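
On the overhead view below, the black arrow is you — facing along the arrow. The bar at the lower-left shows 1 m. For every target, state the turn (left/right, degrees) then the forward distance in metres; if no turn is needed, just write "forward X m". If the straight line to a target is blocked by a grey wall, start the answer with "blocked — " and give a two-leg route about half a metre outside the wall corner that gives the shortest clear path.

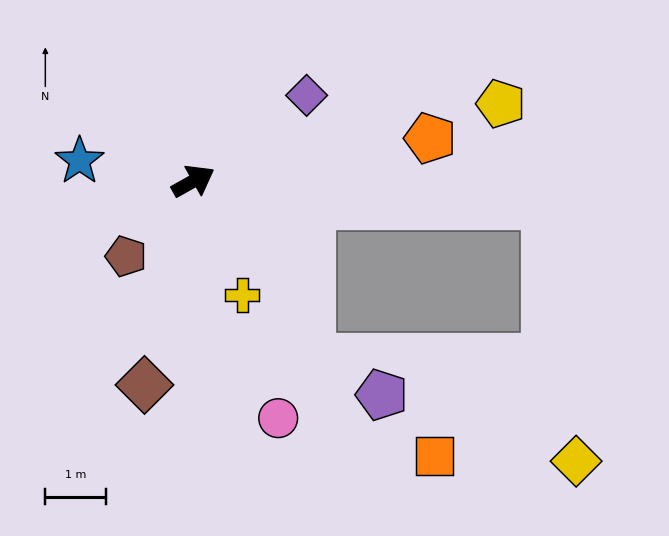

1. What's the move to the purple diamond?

turn left 8°, forward 2.3 m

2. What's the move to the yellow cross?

turn right 96°, forward 2.0 m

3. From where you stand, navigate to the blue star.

turn left 141°, forward 1.9 m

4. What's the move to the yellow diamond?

blocked — turn right 33°, forward 5.8 m, then turn right 80°, forward 4.3 m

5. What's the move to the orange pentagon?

turn right 19°, forward 4.0 m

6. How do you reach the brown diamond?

turn right 133°, forward 3.5 m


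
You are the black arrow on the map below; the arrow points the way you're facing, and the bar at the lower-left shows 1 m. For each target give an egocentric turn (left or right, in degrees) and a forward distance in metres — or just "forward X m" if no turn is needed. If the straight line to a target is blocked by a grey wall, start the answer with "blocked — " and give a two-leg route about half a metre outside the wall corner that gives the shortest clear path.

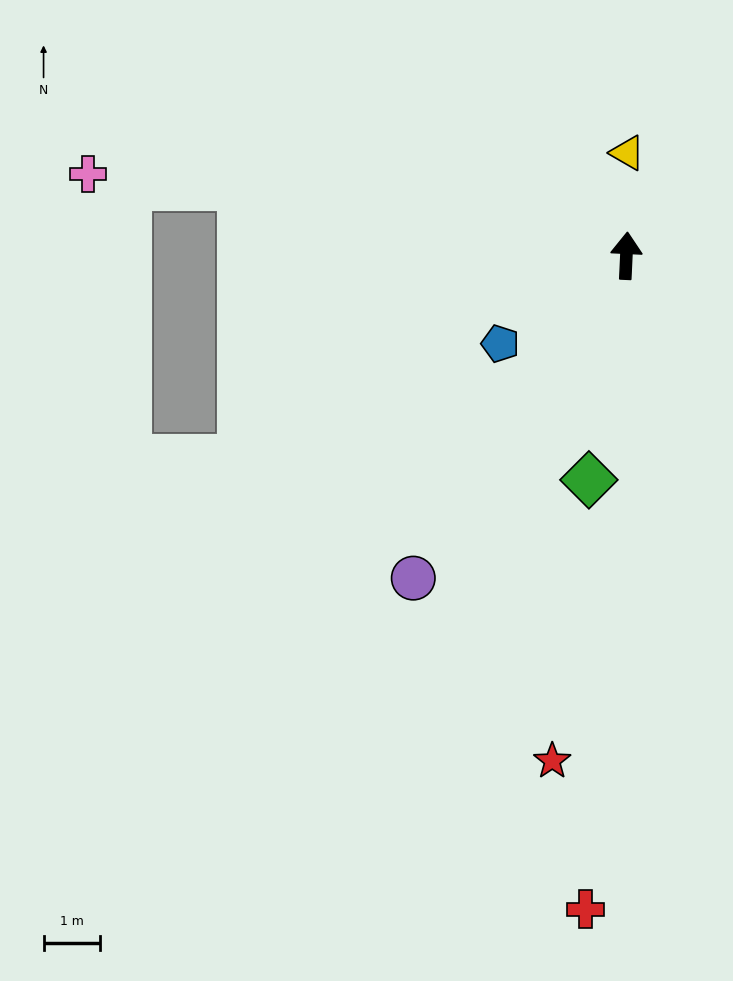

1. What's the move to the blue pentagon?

turn left 128°, forward 2.7 m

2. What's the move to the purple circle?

turn left 149°, forward 6.9 m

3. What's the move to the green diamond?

turn left 173°, forward 4.1 m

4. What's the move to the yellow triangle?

turn left 2°, forward 1.8 m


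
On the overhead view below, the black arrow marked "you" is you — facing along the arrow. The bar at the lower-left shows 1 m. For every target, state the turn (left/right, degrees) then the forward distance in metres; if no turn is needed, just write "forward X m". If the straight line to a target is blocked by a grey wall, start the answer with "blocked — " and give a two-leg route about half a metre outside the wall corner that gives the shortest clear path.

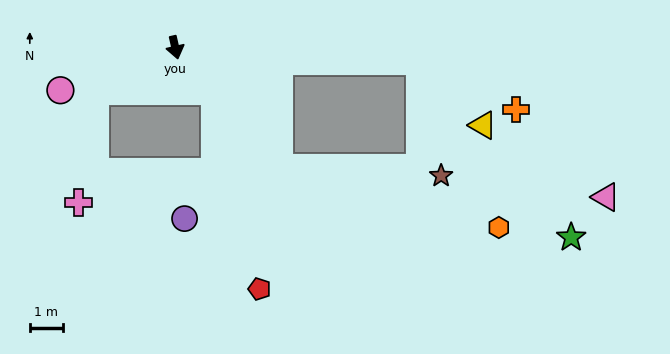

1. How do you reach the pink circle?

turn right 82°, forward 3.7 m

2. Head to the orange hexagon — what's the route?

blocked — turn left 28°, forward 4.8 m, then turn left 34°, forward 6.9 m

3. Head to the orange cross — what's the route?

blocked — turn left 74°, forward 7.4 m, then turn right 23°, forward 3.3 m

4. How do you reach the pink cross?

blocked — turn right 74°, forward 2.7 m, then turn left 53°, forward 3.4 m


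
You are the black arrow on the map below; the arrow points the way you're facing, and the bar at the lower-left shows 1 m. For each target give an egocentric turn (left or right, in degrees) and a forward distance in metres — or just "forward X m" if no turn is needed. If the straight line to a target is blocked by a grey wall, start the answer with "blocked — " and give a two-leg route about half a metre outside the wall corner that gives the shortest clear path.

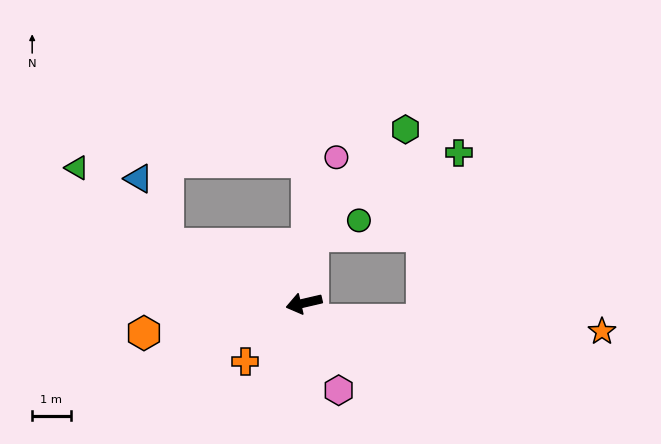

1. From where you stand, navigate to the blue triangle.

blocked — turn right 36°, forward 3.9 m, then turn right 43°, forward 1.9 m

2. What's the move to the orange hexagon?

turn right 2°, forward 4.2 m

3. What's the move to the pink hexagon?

turn left 99°, forward 2.4 m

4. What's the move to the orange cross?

turn left 32°, forward 2.2 m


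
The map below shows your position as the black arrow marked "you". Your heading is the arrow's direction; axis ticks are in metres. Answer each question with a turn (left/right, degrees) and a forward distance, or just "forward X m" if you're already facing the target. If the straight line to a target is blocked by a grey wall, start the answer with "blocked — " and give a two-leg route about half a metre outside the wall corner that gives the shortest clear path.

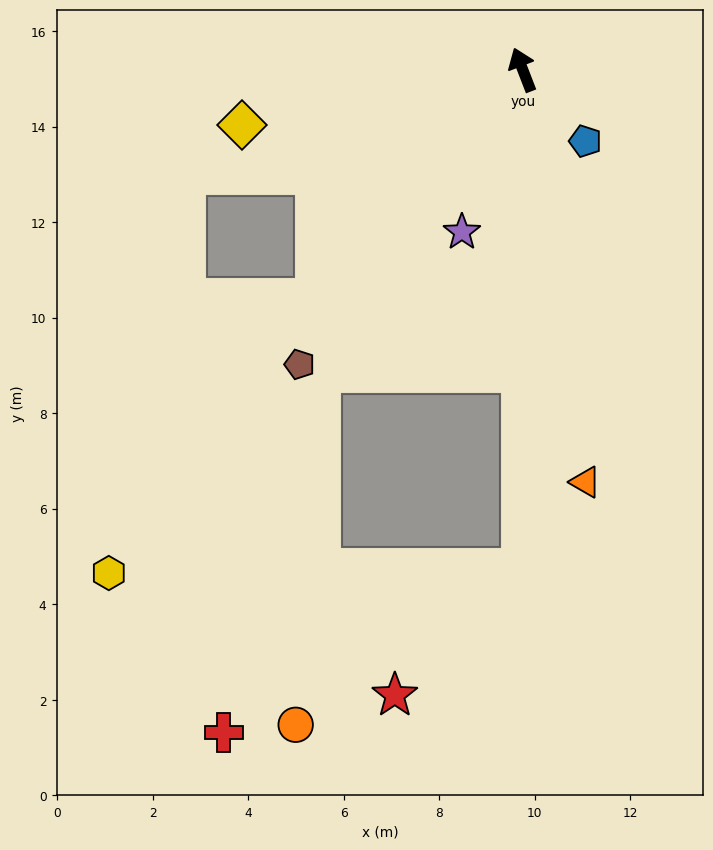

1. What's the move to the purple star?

turn left 138°, forward 3.6 m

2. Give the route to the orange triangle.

turn left 167°, forward 8.7 m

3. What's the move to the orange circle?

blocked — turn left 159°, forward 10.5 m, then turn right 56°, forward 5.7 m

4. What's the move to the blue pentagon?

turn right 160°, forward 2.0 m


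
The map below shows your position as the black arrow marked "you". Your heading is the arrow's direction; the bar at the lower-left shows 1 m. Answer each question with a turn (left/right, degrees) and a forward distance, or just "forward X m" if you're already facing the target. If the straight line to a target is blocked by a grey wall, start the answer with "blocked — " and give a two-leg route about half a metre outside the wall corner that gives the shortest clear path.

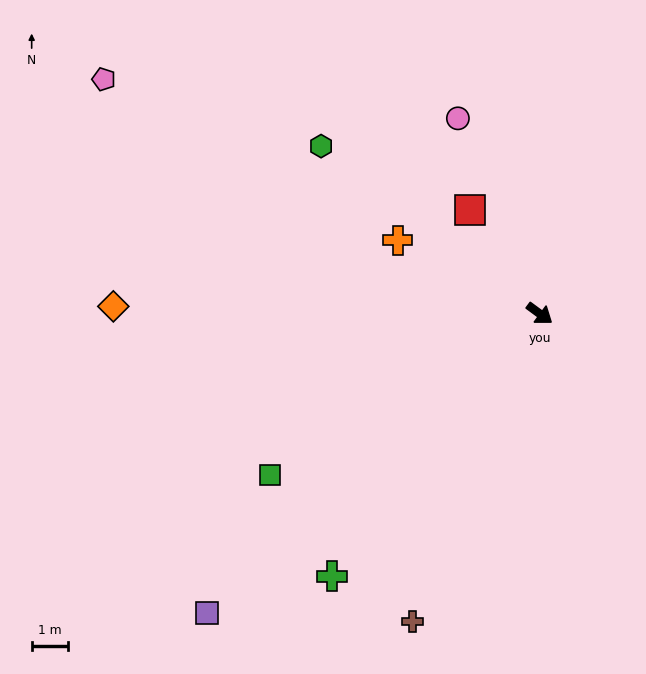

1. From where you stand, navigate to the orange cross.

turn right 171°, forward 4.4 m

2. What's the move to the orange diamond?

turn right 145°, forward 11.7 m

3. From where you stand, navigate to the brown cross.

turn right 76°, forward 9.2 m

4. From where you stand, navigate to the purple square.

turn right 102°, forward 12.3 m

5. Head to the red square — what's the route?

turn left 160°, forward 3.4 m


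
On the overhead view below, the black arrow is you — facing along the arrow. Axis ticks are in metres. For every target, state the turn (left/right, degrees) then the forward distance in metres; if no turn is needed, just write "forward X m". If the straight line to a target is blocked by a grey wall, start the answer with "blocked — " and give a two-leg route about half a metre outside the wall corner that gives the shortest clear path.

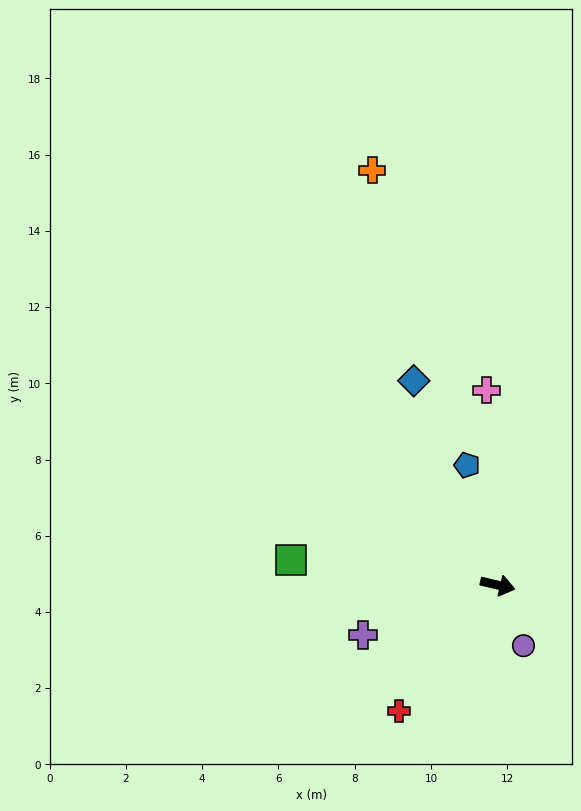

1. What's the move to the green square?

turn right 174°, forward 5.5 m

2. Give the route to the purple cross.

turn right 146°, forward 3.8 m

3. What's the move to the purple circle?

turn right 54°, forward 1.7 m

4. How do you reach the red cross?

turn right 115°, forward 4.2 m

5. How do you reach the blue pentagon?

turn left 118°, forward 3.2 m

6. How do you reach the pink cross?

turn left 107°, forward 5.1 m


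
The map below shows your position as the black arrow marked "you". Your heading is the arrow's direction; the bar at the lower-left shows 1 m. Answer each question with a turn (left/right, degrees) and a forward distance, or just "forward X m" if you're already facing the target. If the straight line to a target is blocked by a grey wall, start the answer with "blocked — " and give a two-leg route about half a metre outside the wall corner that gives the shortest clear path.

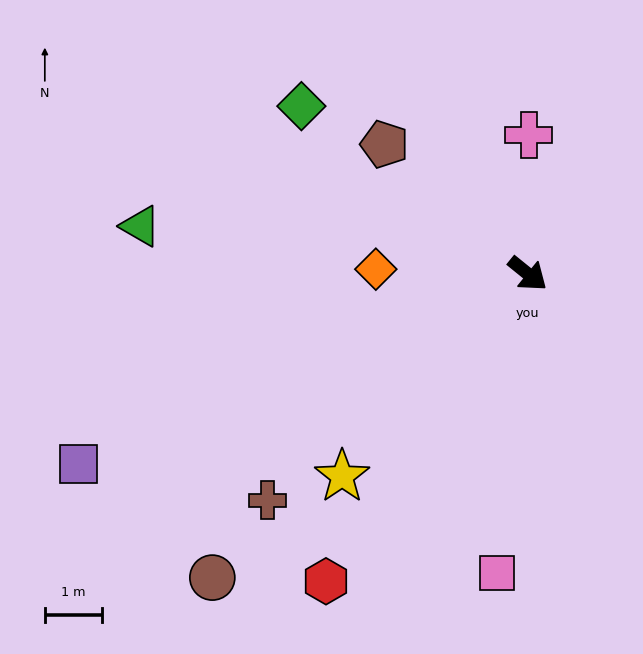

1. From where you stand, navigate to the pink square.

turn right 57°, forward 5.2 m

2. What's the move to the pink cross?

turn left 129°, forward 2.4 m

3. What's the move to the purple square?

turn right 118°, forward 8.5 m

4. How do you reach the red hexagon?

turn right 84°, forward 6.4 m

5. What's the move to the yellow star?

turn right 94°, forward 4.8 m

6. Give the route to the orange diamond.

turn right 143°, forward 2.6 m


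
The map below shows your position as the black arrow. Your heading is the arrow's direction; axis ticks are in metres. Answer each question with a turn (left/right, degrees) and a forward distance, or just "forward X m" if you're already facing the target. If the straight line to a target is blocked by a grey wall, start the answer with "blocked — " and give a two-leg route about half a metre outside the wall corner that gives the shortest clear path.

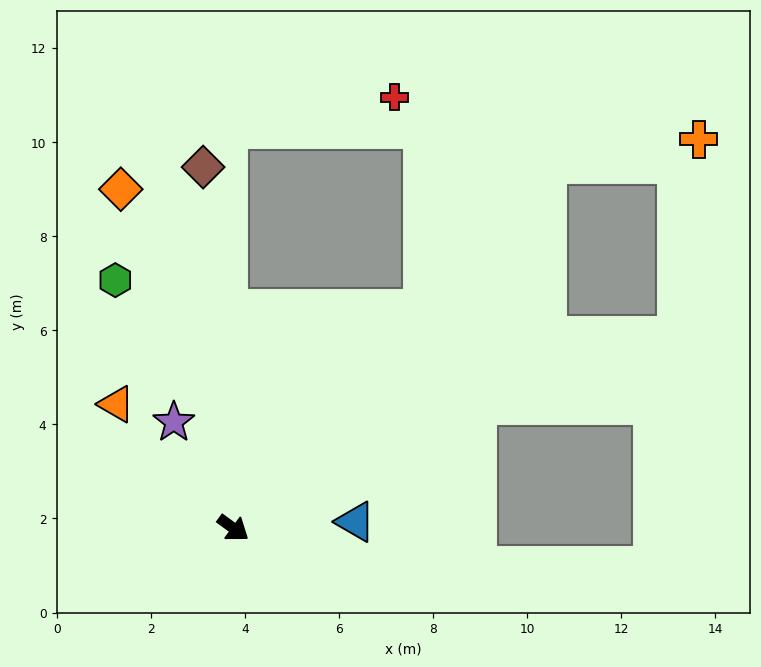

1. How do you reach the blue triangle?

turn left 39°, forward 2.6 m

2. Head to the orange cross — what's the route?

blocked — turn left 85°, forward 10.2 m, then turn right 40°, forward 3.3 m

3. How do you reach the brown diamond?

turn left 131°, forward 7.7 m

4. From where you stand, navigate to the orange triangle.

turn left 169°, forward 3.6 m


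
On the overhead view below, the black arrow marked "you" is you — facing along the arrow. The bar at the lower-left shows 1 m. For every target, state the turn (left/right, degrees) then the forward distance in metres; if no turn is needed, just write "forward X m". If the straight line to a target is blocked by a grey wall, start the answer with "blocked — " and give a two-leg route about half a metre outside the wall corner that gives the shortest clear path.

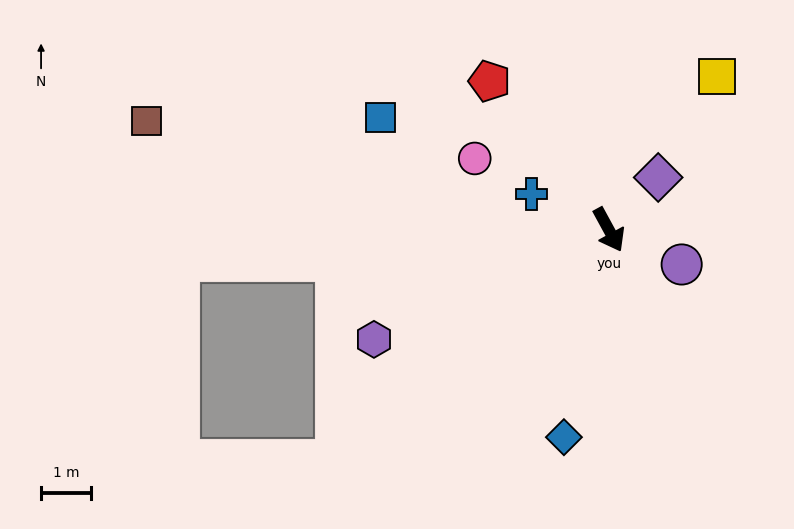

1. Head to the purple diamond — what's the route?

turn left 108°, forward 1.4 m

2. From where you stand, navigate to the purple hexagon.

turn right 94°, forward 5.2 m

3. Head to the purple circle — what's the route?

turn left 36°, forward 1.6 m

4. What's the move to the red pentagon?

turn right 170°, forward 3.8 m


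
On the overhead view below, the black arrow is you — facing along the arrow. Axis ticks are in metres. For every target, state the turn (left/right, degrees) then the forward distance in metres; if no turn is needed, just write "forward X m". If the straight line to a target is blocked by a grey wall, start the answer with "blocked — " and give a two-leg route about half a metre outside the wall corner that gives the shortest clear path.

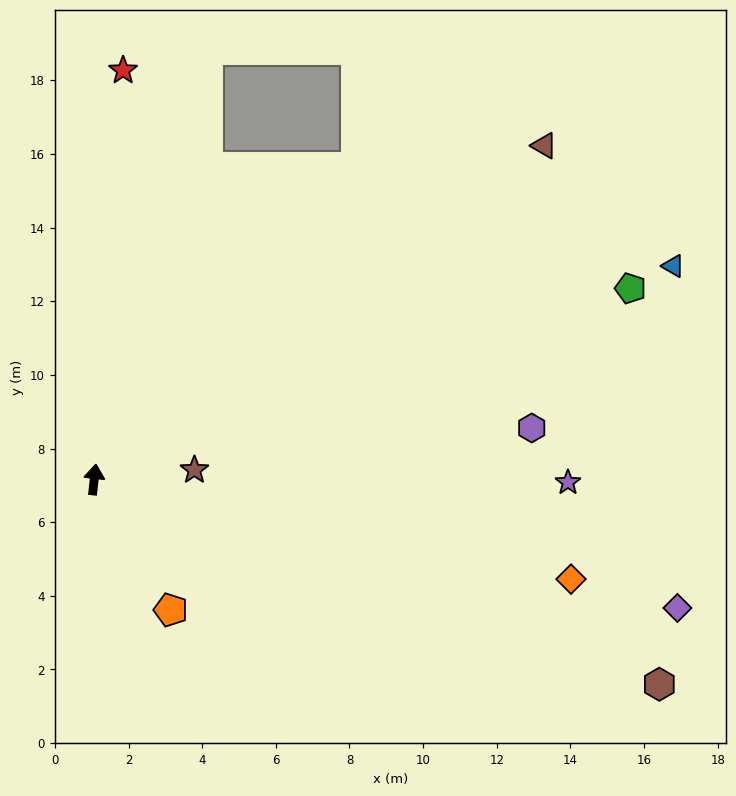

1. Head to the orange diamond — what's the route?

turn right 95°, forward 13.2 m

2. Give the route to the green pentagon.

turn right 64°, forward 15.5 m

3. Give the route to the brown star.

turn right 78°, forward 2.7 m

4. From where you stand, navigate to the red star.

turn left 2°, forward 11.1 m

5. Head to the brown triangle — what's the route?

turn right 47°, forward 15.2 m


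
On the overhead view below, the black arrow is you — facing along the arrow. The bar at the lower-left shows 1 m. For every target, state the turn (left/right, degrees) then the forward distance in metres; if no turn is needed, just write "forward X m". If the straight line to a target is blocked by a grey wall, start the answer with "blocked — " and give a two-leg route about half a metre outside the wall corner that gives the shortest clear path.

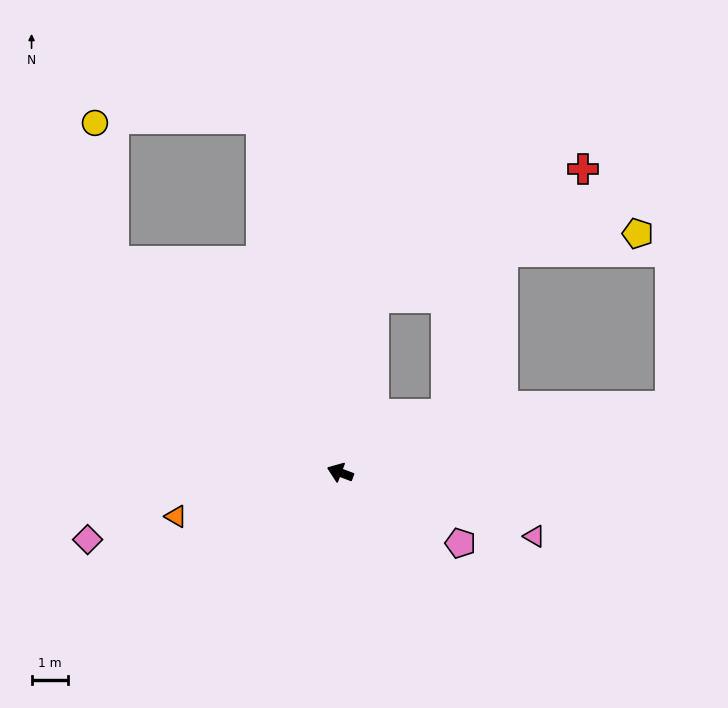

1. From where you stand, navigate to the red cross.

blocked — turn right 80°, forward 4.9 m, then turn right 48°, forward 6.8 m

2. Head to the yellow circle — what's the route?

blocked — turn right 22°, forward 8.5 m, then turn right 40°, forward 3.9 m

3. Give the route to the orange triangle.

turn left 36°, forward 4.7 m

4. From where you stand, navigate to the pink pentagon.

turn left 170°, forward 3.8 m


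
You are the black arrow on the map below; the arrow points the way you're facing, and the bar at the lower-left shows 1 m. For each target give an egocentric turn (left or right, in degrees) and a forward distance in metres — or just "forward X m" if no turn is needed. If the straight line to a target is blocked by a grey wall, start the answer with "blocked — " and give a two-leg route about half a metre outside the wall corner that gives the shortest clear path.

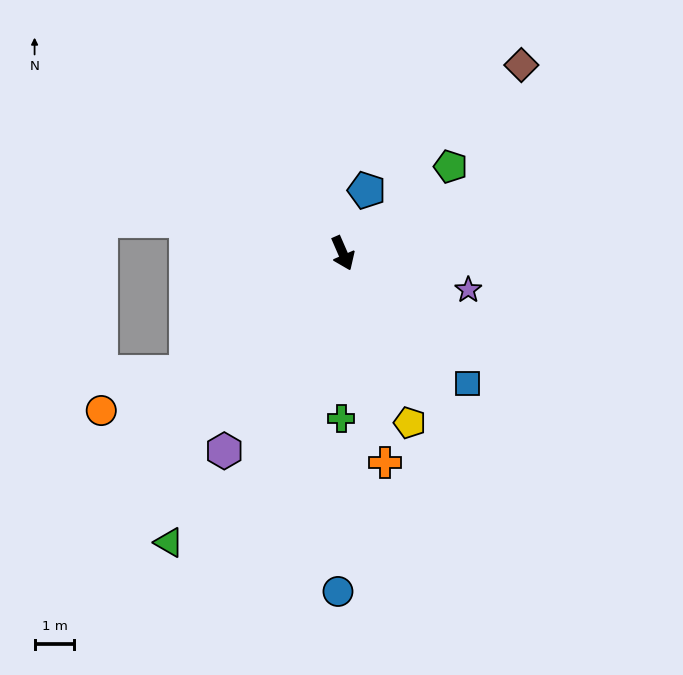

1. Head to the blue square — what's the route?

turn left 20°, forward 4.5 m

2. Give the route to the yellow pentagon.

forward 4.6 m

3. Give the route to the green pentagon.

turn left 105°, forward 3.5 m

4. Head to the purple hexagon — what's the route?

turn right 54°, forward 5.8 m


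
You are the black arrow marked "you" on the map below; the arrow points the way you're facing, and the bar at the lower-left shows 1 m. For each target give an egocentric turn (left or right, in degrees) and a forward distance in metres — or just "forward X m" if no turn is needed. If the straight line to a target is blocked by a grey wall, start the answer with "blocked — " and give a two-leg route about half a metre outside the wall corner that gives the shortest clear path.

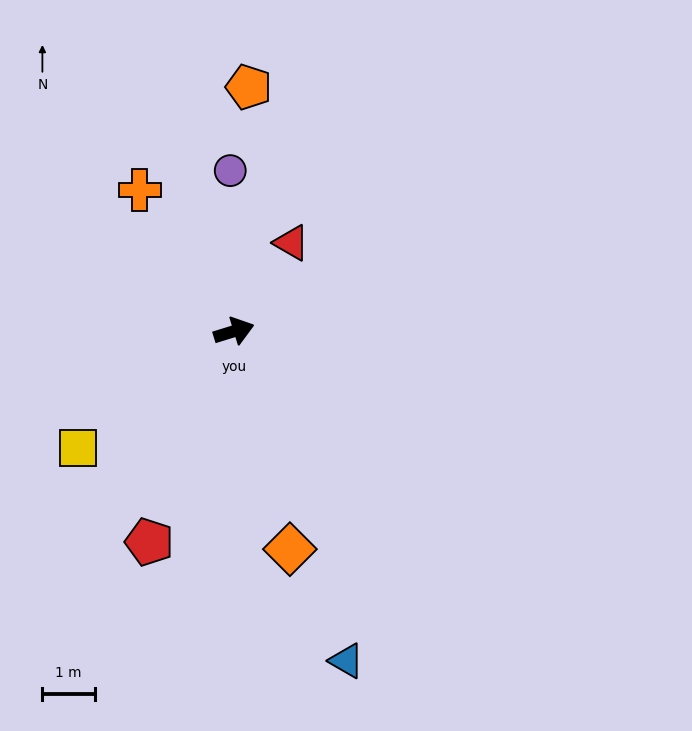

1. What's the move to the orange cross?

turn left 107°, forward 3.2 m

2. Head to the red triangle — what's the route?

turn left 40°, forward 2.0 m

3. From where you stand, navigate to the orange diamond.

turn right 93°, forward 4.3 m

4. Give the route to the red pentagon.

turn right 129°, forward 4.3 m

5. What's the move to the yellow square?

turn right 160°, forward 3.7 m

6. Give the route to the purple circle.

turn left 74°, forward 3.1 m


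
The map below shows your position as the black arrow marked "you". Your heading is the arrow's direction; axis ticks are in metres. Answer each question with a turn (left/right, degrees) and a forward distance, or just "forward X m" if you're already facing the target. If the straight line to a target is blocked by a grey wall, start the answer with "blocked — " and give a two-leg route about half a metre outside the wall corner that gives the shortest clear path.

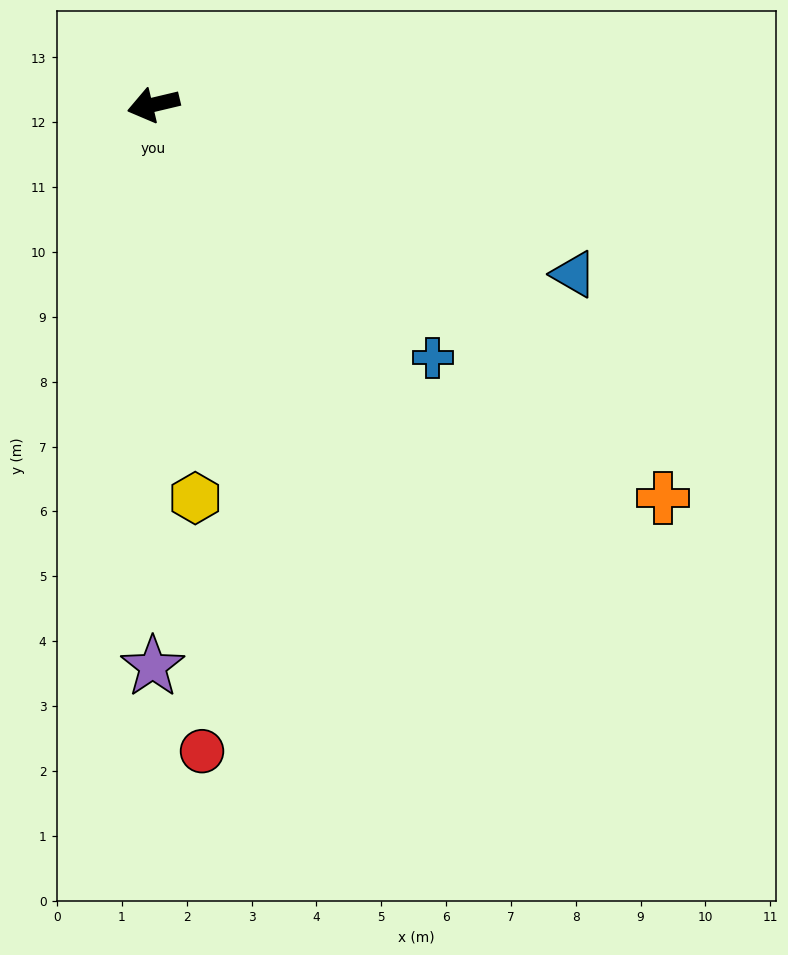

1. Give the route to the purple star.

turn left 77°, forward 8.7 m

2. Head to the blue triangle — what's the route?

turn left 145°, forward 7.0 m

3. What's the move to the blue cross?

turn left 124°, forward 5.8 m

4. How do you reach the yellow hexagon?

turn left 83°, forward 6.1 m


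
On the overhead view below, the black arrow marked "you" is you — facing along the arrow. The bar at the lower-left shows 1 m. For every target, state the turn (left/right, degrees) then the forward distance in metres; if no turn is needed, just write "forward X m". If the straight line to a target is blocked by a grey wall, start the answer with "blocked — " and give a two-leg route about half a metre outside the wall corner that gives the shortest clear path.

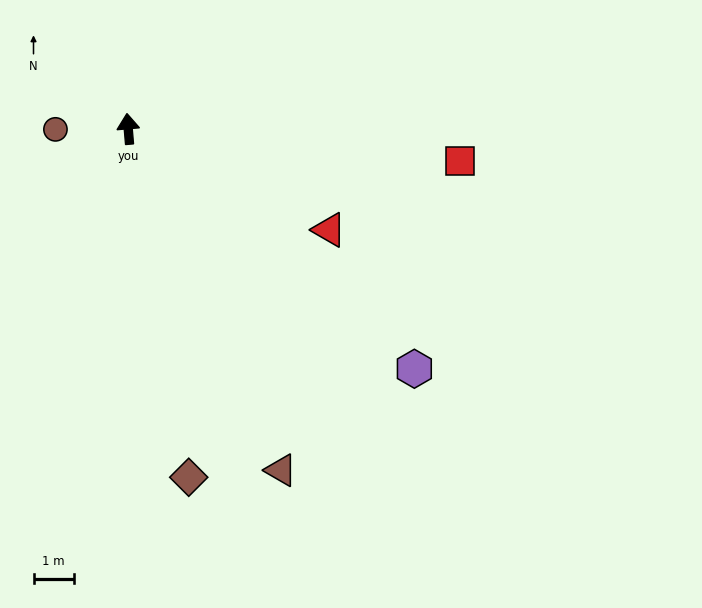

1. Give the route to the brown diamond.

turn right 175°, forward 8.8 m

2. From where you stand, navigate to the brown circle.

turn left 86°, forward 1.8 m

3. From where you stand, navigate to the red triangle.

turn right 122°, forward 5.6 m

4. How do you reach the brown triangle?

turn right 161°, forward 9.3 m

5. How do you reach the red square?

turn right 100°, forward 8.3 m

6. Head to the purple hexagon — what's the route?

turn right 135°, forward 9.3 m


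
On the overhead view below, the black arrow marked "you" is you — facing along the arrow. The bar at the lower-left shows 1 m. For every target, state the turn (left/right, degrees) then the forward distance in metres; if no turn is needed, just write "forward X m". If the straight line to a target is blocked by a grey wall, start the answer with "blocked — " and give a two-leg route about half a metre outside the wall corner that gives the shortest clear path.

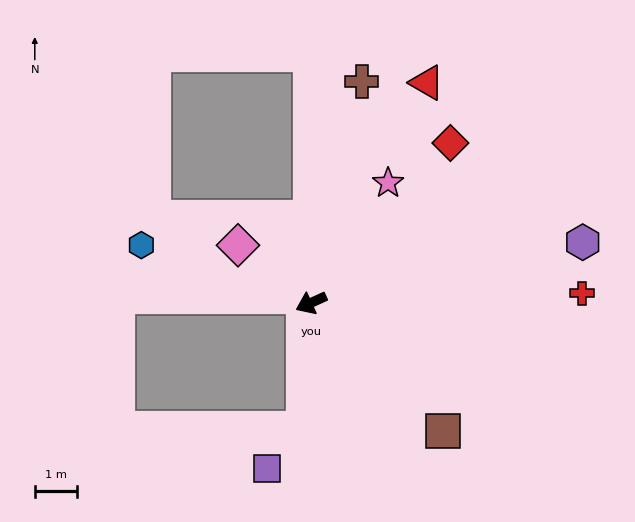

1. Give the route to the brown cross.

turn right 127°, forward 5.3 m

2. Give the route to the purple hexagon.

turn left 168°, forward 6.5 m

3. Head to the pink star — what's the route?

turn right 147°, forward 3.3 m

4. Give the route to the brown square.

turn left 111°, forward 4.3 m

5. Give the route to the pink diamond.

turn right 63°, forward 2.2 m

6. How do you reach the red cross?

turn left 158°, forward 6.4 m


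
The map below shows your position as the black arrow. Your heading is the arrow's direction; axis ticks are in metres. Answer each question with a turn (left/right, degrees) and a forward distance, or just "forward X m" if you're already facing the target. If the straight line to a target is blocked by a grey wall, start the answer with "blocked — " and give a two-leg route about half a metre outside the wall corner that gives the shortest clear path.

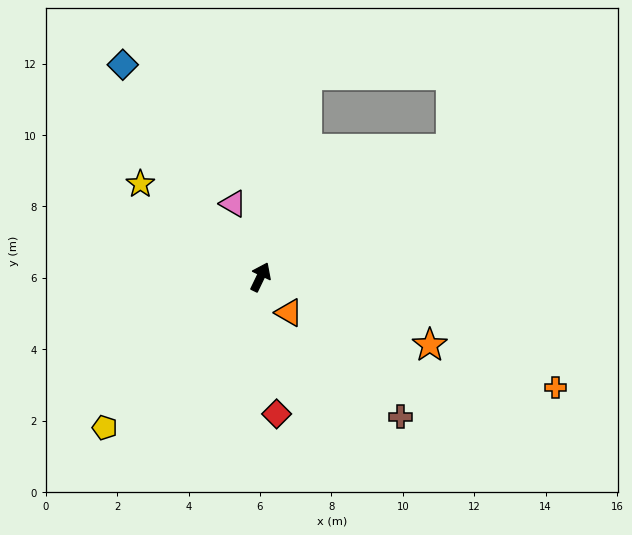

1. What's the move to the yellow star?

turn left 78°, forward 4.3 m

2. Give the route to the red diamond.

turn right 148°, forward 3.9 m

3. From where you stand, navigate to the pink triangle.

turn left 46°, forward 2.2 m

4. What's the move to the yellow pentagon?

turn left 160°, forward 6.1 m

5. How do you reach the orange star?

turn right 86°, forward 5.1 m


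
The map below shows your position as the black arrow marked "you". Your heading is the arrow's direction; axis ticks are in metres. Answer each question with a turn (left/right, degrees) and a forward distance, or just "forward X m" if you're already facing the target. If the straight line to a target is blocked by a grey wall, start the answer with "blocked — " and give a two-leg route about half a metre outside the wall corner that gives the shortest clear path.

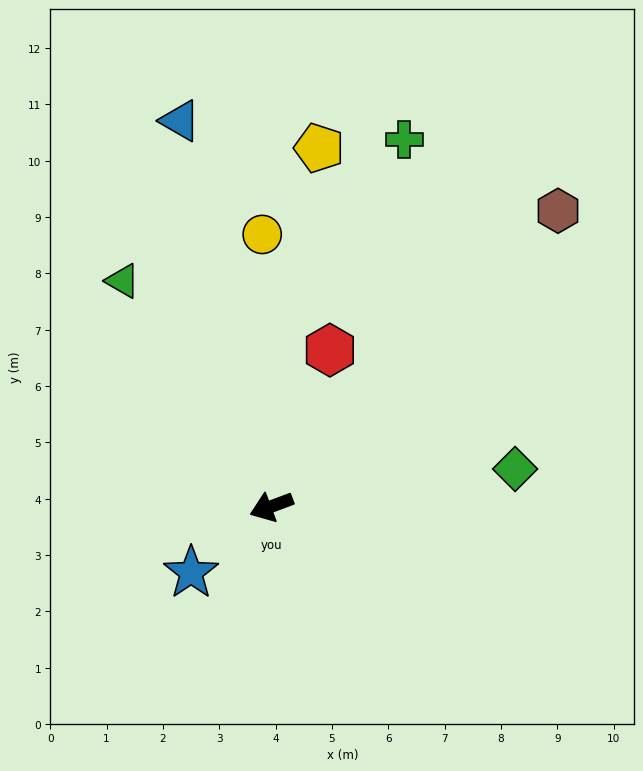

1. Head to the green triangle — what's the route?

turn right 77°, forward 4.8 m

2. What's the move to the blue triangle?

turn right 97°, forward 7.0 m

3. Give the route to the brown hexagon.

turn right 155°, forward 7.3 m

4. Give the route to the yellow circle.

turn right 109°, forward 4.8 m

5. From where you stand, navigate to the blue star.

turn left 19°, forward 1.8 m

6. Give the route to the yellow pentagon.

turn right 118°, forward 6.4 m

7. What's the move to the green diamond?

turn left 168°, forward 4.4 m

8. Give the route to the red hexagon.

turn right 131°, forward 3.0 m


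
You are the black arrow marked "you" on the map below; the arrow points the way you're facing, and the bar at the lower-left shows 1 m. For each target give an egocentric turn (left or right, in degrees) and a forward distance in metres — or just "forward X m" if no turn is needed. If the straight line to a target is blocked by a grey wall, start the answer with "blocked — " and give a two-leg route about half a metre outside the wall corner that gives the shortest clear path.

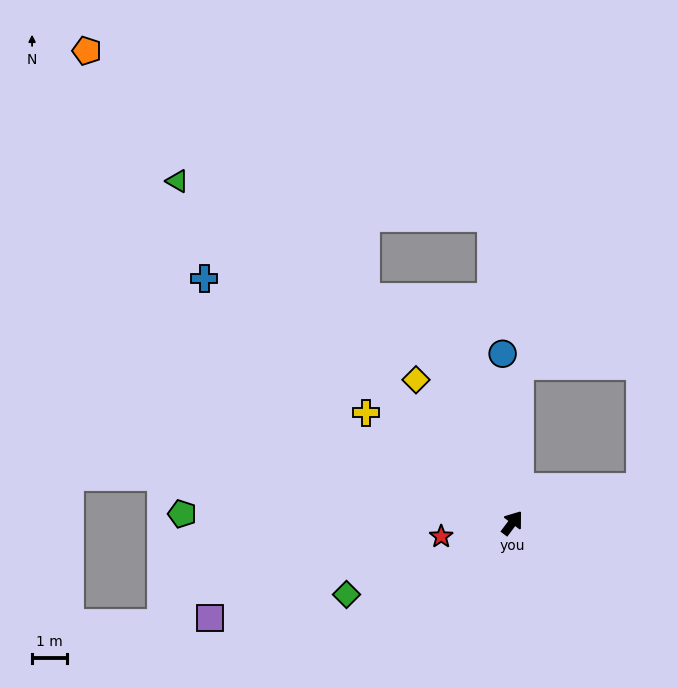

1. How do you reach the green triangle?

turn left 81°, forward 13.7 m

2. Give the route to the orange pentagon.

turn left 79°, forward 18.1 m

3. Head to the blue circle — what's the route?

turn left 40°, forward 4.8 m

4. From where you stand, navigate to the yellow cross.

turn left 90°, forward 5.2 m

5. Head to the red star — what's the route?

turn left 138°, forward 2.1 m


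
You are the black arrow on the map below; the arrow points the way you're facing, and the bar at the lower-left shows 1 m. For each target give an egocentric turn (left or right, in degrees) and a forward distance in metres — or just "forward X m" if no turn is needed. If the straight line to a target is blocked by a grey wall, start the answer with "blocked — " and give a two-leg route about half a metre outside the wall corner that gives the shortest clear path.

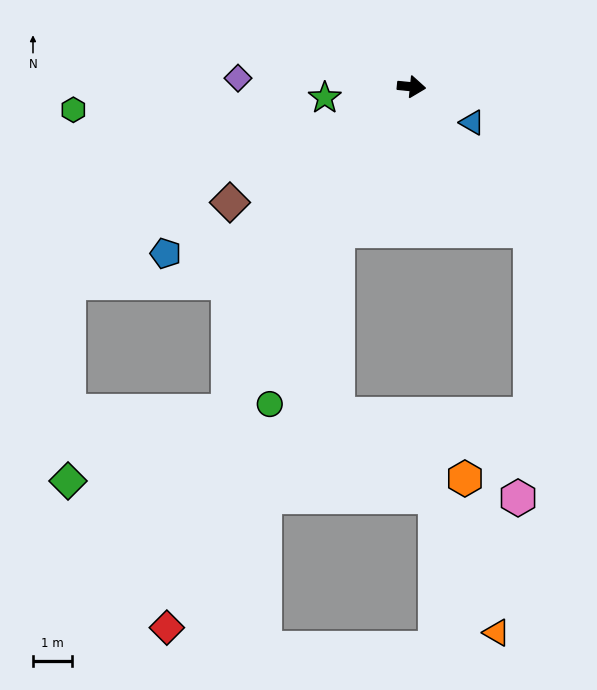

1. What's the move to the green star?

turn right 167°, forward 2.2 m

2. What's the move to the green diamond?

blocked — turn right 114°, forward 9.5 m, then turn right 37°, forward 4.4 m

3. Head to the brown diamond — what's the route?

turn right 142°, forward 5.5 m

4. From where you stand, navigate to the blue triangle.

turn right 25°, forward 1.8 m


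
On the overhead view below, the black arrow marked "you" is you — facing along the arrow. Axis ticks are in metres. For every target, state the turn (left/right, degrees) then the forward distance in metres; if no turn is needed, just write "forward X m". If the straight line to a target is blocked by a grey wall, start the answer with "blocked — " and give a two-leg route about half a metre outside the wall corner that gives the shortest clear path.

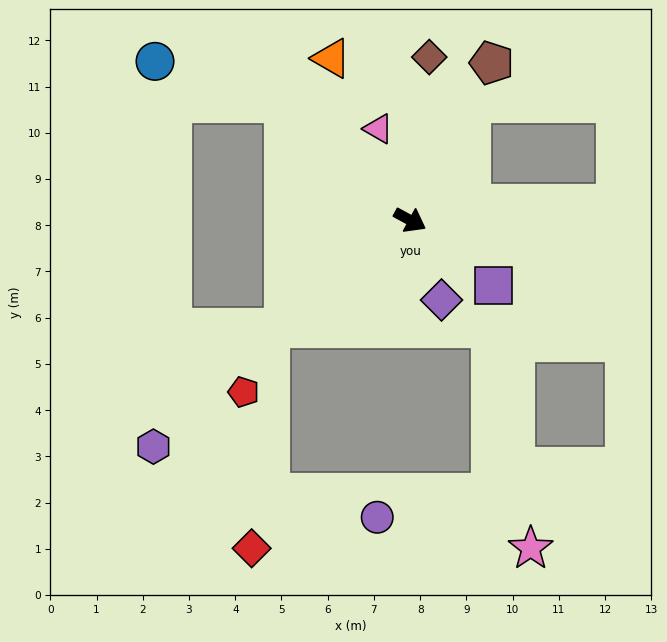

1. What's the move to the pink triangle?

turn left 138°, forward 2.1 m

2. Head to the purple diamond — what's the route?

turn right 40°, forward 1.9 m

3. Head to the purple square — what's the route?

turn right 10°, forward 2.3 m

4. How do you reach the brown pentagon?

turn left 91°, forward 3.8 m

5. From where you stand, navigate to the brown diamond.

turn left 112°, forward 3.6 m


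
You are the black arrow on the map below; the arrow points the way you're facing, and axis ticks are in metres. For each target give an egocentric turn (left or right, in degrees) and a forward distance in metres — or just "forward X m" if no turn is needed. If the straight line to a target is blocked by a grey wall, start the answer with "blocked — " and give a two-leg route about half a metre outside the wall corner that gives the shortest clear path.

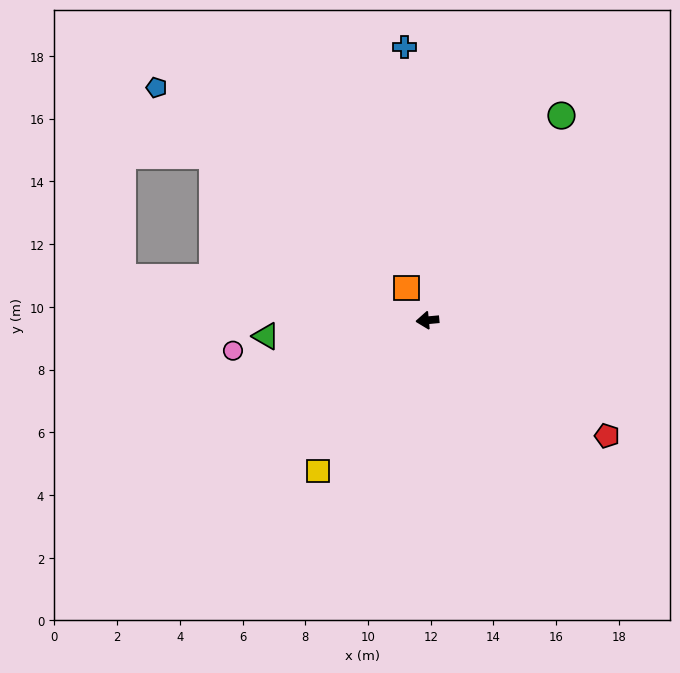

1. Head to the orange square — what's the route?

turn right 62°, forward 1.2 m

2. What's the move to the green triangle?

forward 5.2 m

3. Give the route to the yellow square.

turn left 49°, forward 6.0 m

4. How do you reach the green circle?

turn right 129°, forward 7.8 m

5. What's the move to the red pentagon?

turn left 142°, forward 6.8 m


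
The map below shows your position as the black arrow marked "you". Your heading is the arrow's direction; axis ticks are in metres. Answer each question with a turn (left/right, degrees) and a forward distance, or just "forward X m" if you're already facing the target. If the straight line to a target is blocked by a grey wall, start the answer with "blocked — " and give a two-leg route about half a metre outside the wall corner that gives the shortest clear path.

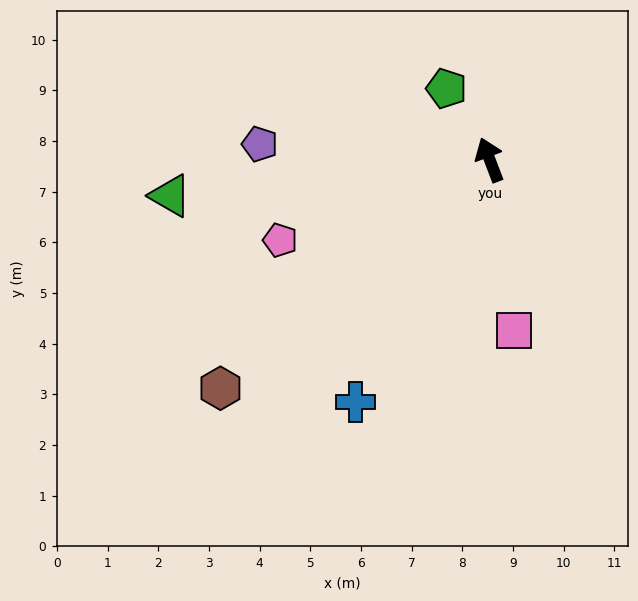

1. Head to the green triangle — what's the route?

turn left 76°, forward 6.3 m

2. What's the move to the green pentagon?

turn left 10°, forward 1.6 m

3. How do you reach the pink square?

turn left 167°, forward 3.4 m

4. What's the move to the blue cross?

turn left 130°, forward 5.5 m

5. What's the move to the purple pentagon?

turn left 65°, forward 4.5 m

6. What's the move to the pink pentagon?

turn left 90°, forward 4.4 m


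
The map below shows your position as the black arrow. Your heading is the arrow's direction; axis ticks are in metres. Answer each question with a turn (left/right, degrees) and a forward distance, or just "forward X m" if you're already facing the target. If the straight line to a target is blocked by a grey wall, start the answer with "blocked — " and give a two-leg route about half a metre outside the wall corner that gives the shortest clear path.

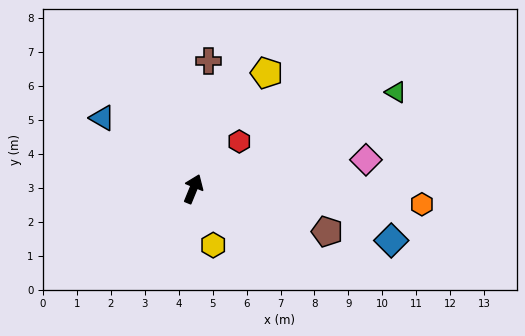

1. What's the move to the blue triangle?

turn left 74°, forward 3.4 m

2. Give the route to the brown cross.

turn left 15°, forward 3.8 m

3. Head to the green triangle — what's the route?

turn right 42°, forward 6.6 m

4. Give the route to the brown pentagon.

turn right 85°, forward 4.1 m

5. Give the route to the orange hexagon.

turn right 72°, forward 6.8 m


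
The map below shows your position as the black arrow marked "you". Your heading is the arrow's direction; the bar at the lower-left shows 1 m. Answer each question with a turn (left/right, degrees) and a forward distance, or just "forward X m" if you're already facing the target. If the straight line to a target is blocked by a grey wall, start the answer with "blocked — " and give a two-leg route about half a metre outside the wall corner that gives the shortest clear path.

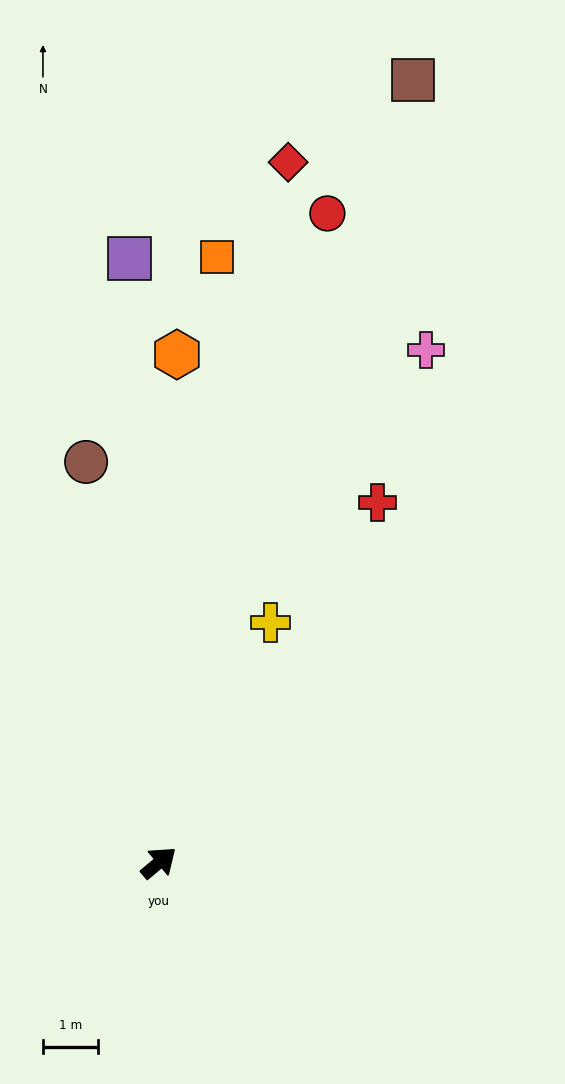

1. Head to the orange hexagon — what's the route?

turn left 48°, forward 9.2 m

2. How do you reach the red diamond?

turn left 39°, forward 12.8 m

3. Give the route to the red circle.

turn left 35°, forward 12.1 m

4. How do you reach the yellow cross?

turn left 25°, forward 4.8 m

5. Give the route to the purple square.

turn left 53°, forward 10.9 m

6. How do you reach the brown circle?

turn left 60°, forward 7.3 m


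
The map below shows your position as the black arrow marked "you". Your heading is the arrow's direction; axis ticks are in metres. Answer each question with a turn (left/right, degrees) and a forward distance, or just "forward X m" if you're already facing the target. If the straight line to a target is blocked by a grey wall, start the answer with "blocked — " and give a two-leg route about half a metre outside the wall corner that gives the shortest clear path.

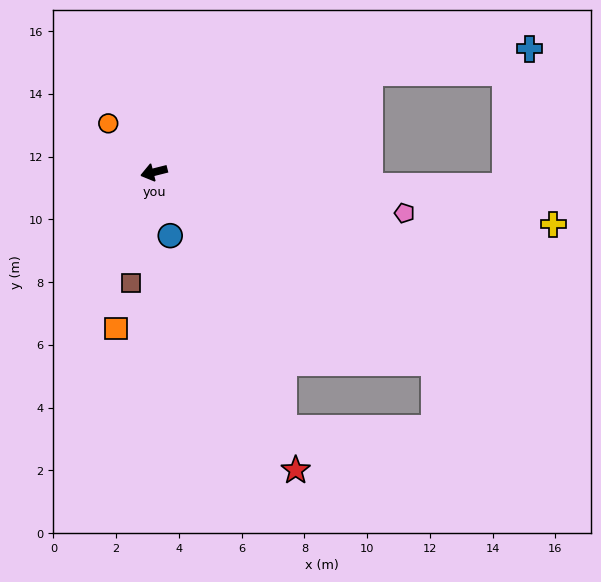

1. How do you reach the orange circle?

turn right 61°, forward 2.1 m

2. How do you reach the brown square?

turn left 64°, forward 3.6 m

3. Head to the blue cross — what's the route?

blocked — turn right 169°, forward 7.6 m, then turn right 17°, forward 5.2 m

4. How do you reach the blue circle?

turn left 90°, forward 2.1 m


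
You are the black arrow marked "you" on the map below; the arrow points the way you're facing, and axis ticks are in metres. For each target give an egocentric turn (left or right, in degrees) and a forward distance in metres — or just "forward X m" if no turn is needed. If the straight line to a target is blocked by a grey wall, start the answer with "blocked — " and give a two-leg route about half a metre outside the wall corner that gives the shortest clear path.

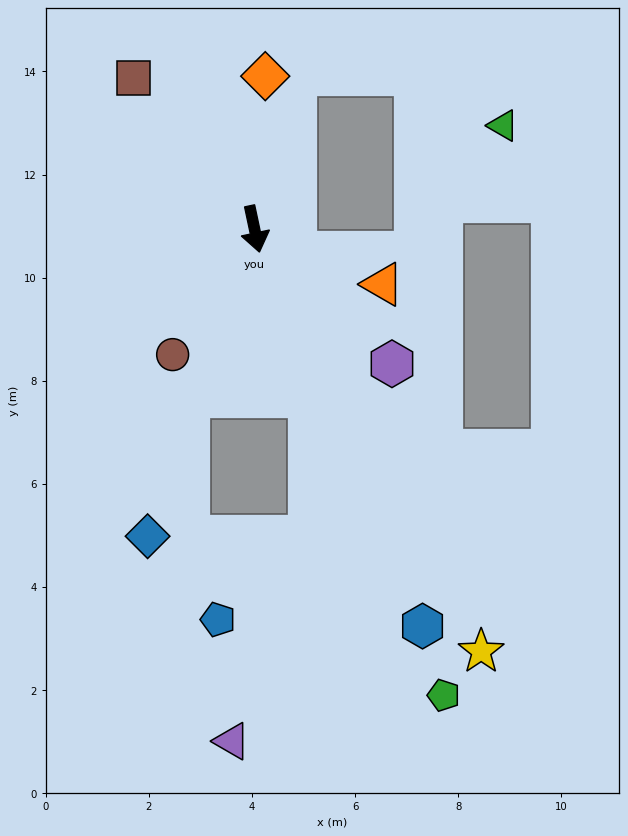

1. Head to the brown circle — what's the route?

turn right 45°, forward 2.9 m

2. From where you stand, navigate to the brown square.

turn right 153°, forward 3.8 m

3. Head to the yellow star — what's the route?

turn left 16°, forward 9.3 m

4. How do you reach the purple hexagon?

turn left 34°, forward 3.7 m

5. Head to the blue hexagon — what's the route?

turn left 11°, forward 8.4 m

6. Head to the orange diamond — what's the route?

turn left 164°, forward 3.0 m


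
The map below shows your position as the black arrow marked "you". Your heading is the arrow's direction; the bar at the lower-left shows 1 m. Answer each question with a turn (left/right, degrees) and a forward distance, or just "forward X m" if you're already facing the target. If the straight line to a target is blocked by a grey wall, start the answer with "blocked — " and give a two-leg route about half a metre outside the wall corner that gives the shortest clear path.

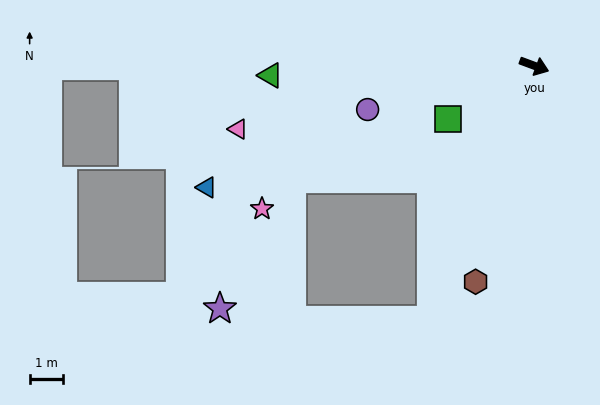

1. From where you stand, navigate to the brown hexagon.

turn right 85°, forward 6.7 m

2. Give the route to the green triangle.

turn right 158°, forward 7.9 m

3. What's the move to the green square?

turn right 128°, forward 3.0 m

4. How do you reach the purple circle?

turn right 145°, forward 5.1 m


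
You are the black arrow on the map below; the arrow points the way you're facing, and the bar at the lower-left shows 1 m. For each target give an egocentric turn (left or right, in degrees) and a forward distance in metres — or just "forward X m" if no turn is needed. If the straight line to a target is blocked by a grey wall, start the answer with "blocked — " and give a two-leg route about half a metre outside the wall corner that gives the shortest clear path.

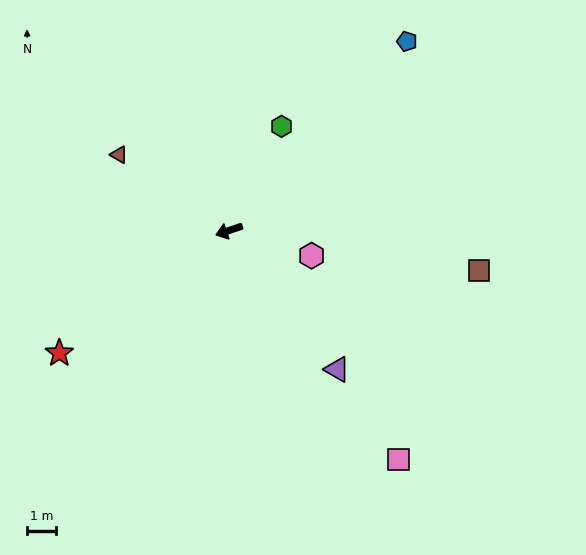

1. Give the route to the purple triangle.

turn left 109°, forward 6.1 m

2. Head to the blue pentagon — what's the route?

turn right 152°, forward 9.0 m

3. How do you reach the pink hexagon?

turn left 144°, forward 3.0 m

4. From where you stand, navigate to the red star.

turn left 17°, forward 7.2 m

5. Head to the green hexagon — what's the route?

turn right 135°, forward 4.0 m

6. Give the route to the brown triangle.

turn right 53°, forward 4.6 m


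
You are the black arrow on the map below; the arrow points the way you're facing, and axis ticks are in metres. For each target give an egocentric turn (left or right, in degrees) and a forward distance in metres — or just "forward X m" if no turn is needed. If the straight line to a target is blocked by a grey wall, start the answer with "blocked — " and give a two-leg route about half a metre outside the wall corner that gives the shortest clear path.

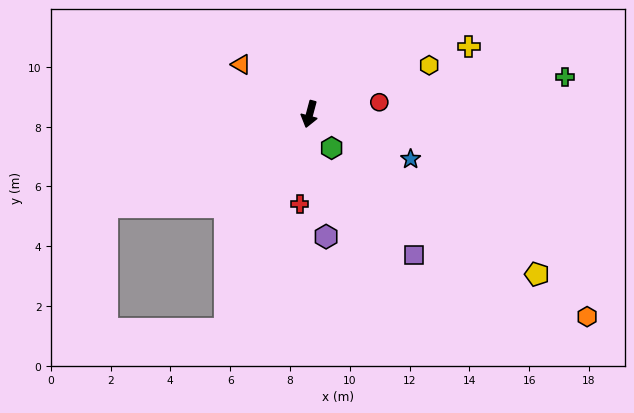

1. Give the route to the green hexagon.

turn left 48°, forward 1.4 m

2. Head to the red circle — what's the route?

turn left 115°, forward 2.4 m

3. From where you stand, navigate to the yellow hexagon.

turn left 127°, forward 4.3 m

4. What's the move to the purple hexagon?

turn left 23°, forward 4.1 m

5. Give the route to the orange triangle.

turn right 111°, forward 2.8 m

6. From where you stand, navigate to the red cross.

turn left 9°, forward 3.0 m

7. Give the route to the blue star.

turn left 81°, forward 3.7 m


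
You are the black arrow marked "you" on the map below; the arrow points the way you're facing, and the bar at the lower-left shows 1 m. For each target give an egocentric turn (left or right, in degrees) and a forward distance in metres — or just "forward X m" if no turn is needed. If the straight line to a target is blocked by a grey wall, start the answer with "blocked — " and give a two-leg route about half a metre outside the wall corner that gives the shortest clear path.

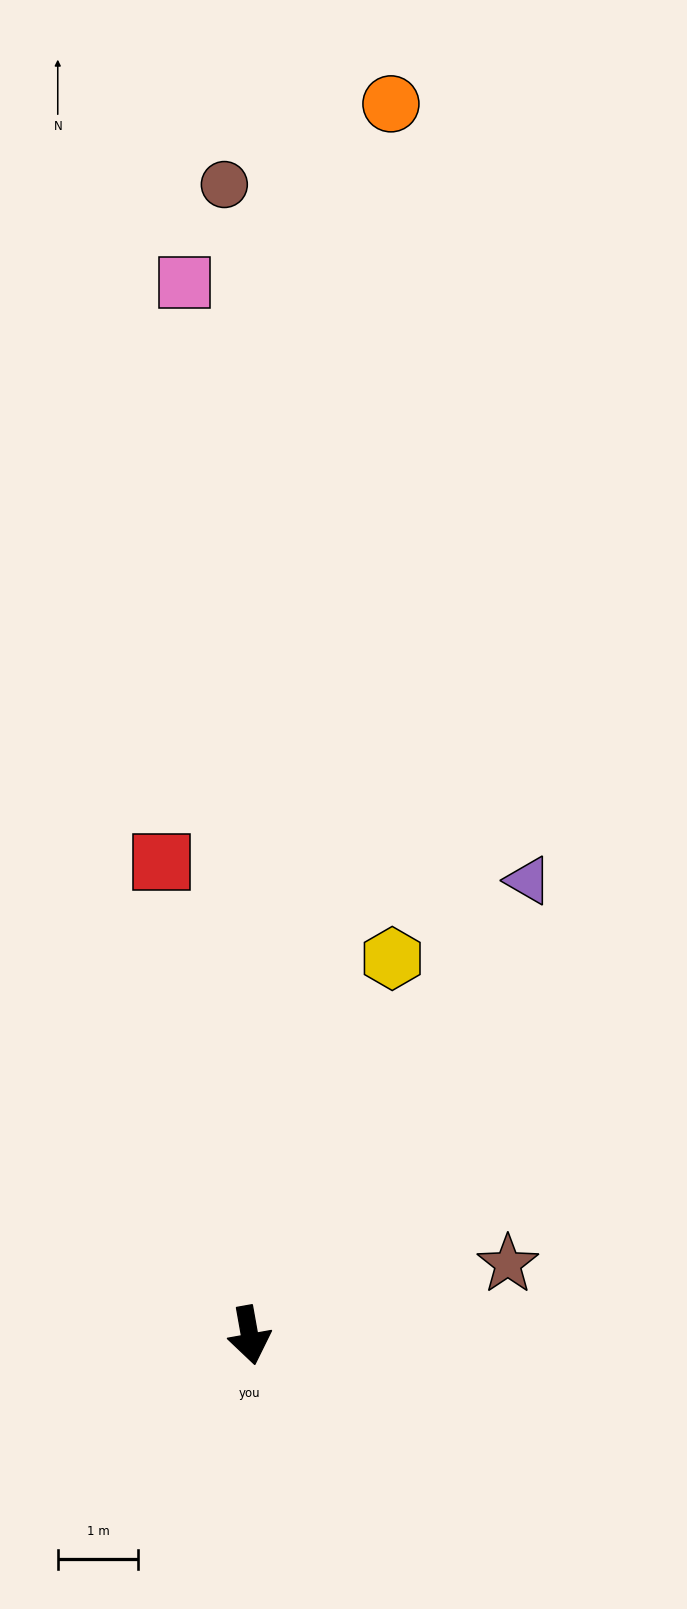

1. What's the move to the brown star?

turn left 95°, forward 3.3 m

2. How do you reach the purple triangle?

turn left 138°, forward 6.6 m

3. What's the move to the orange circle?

turn left 163°, forward 15.4 m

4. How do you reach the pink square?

turn left 173°, forward 13.1 m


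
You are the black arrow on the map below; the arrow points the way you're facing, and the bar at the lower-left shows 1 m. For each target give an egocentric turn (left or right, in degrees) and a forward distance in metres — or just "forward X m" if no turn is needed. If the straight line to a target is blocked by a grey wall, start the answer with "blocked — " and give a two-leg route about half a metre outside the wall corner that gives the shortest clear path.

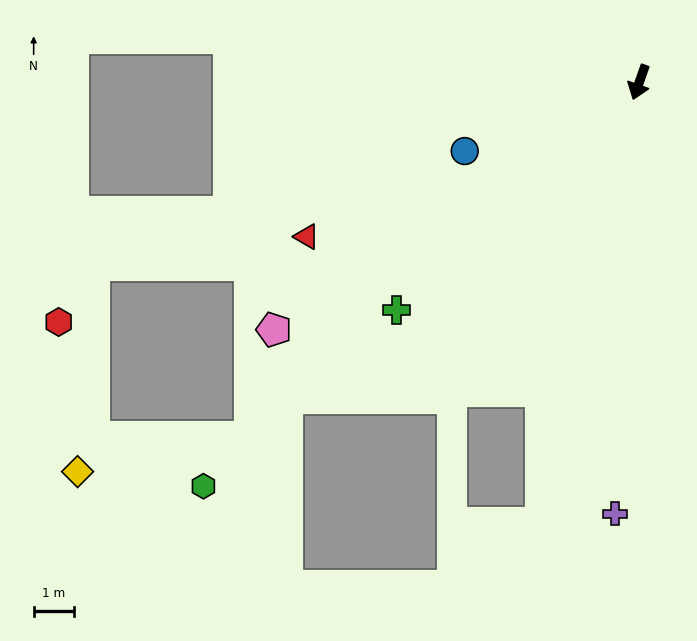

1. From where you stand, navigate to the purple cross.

turn left 16°, forward 10.8 m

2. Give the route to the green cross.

turn right 27°, forward 8.3 m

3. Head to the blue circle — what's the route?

turn right 49°, forward 4.7 m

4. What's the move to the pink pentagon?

turn right 36°, forward 11.0 m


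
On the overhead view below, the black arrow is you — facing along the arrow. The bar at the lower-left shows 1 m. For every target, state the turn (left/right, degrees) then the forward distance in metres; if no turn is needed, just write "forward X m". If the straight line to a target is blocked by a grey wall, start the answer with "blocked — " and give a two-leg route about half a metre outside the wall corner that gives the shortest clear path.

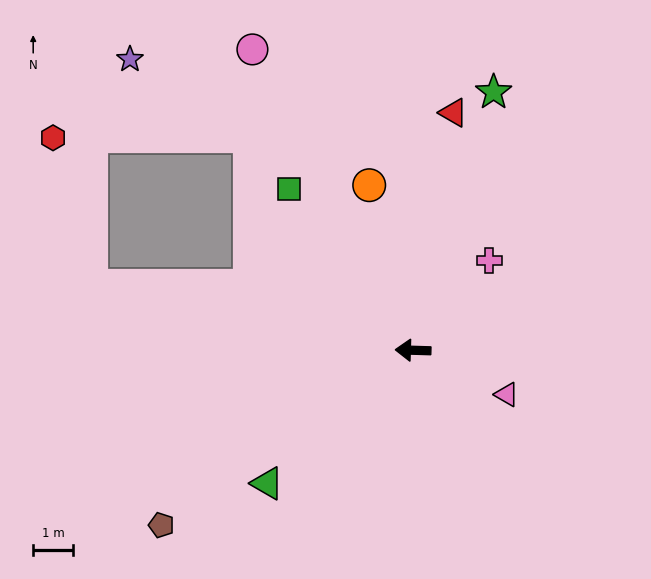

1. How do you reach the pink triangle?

turn left 156°, forward 2.6 m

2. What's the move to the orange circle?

turn right 73°, forward 4.3 m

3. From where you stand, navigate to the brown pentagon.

turn left 36°, forward 7.7 m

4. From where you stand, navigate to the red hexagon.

blocked — turn right 10°, forward 8.3 m, then turn right 64°, forward 3.9 m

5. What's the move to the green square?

turn right 51°, forward 5.1 m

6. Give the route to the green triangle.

turn left 44°, forward 5.0 m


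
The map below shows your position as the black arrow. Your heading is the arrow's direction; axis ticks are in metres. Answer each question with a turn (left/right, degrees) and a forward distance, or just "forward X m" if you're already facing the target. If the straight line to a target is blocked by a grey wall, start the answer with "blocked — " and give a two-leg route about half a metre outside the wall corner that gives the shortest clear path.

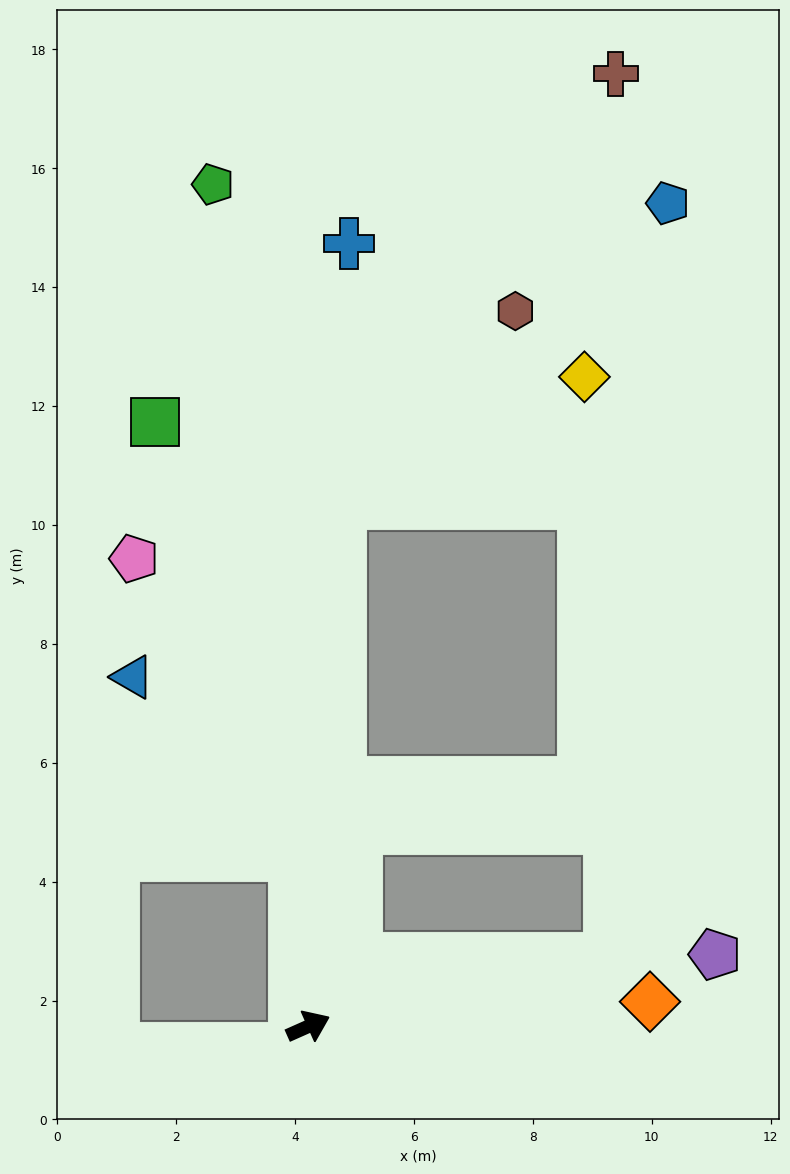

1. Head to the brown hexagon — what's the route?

blocked — turn left 62°, forward 8.8 m, then turn right 38°, forward 4.4 m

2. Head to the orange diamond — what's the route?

turn right 20°, forward 5.8 m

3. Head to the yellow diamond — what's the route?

blocked — turn left 62°, forward 8.8 m, then turn right 58°, forward 4.6 m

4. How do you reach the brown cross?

blocked — turn left 62°, forward 8.8 m, then turn right 28°, forward 8.6 m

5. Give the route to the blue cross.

turn left 63°, forward 13.2 m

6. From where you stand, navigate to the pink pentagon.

blocked — turn left 71°, forward 2.9 m, then turn left 23°, forward 5.7 m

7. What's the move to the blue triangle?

blocked — turn left 71°, forward 2.9 m, then turn left 37°, forward 4.1 m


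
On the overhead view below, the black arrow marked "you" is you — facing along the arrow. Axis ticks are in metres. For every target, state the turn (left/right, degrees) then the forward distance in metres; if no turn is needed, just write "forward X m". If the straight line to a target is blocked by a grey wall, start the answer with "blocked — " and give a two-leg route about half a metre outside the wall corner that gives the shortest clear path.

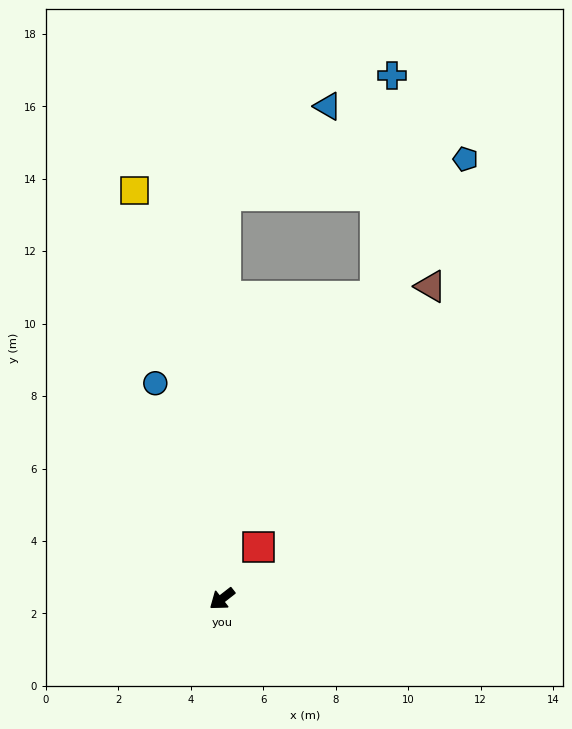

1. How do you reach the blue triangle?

blocked — turn right 128°, forward 11.1 m, then turn right 49°, forward 3.8 m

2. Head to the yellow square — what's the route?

turn right 116°, forward 11.5 m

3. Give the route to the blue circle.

turn right 111°, forward 6.2 m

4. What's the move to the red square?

turn right 163°, forward 1.7 m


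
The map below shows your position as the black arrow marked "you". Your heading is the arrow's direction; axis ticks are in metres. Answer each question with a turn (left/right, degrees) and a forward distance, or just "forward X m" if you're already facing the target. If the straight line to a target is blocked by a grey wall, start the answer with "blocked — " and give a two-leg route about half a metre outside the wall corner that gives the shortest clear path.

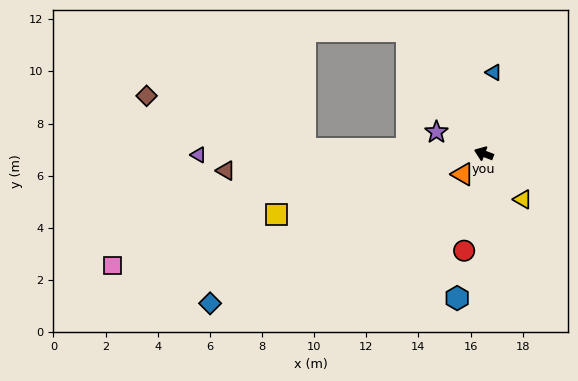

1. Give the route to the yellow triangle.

turn left 151°, forward 2.3 m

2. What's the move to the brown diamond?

blocked — turn left 19°, forward 6.9 m, then turn right 17°, forward 6.4 m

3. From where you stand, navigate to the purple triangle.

turn left 21°, forward 10.9 m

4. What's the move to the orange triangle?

turn left 65°, forward 1.1 m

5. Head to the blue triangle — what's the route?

turn right 76°, forward 3.1 m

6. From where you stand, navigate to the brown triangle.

turn left 25°, forward 9.9 m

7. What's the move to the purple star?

turn right 4°, forward 2.0 m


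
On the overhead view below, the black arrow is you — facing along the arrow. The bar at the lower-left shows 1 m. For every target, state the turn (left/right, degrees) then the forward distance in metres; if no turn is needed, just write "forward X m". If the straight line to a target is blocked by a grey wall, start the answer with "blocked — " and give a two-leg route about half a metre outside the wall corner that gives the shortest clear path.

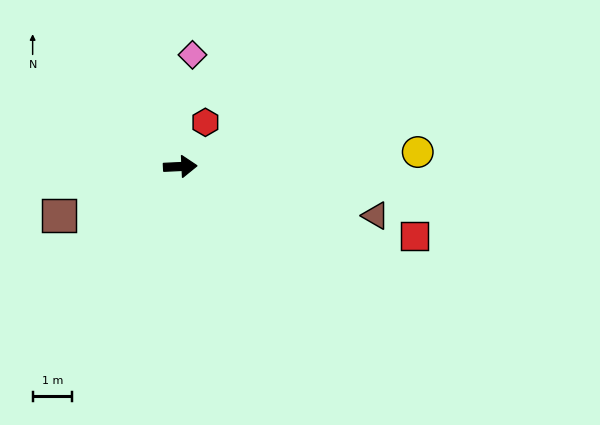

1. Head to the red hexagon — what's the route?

turn left 58°, forward 1.3 m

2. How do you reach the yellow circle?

forward 6.0 m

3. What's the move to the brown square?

turn right 161°, forward 3.3 m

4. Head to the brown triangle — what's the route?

turn right 17°, forward 5.1 m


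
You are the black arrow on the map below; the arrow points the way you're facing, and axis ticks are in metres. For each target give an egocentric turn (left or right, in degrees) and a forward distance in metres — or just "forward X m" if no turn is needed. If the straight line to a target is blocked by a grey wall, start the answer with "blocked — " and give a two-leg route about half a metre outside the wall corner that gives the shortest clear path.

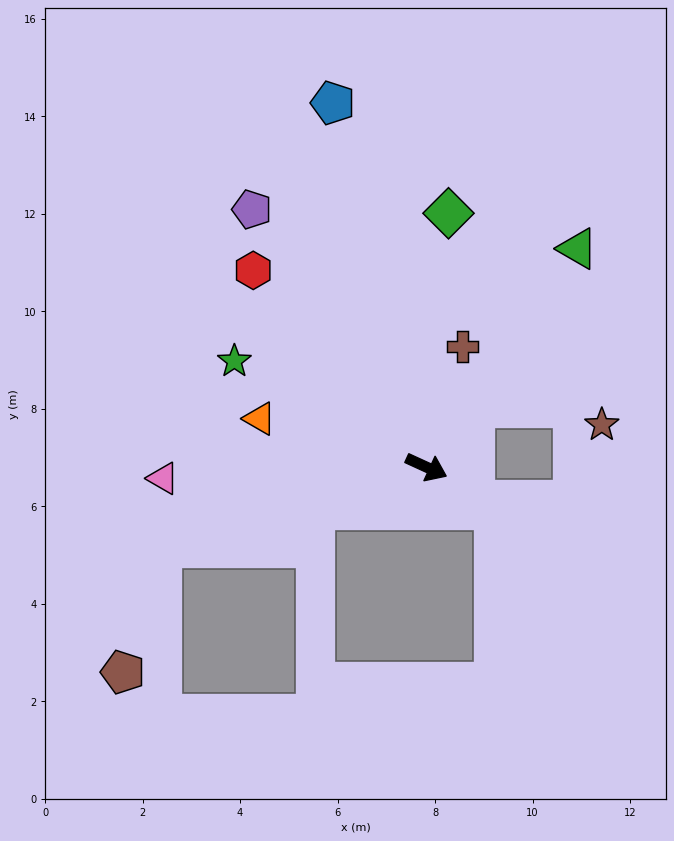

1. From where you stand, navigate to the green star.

turn left 176°, forward 4.5 m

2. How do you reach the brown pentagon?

blocked — turn right 139°, forward 5.7 m, then turn left 57°, forward 2.7 m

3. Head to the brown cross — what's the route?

turn left 98°, forward 2.6 m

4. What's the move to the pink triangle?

turn right 153°, forward 5.4 m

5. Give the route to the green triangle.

turn left 80°, forward 5.4 m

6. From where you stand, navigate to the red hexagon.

turn left 156°, forward 5.4 m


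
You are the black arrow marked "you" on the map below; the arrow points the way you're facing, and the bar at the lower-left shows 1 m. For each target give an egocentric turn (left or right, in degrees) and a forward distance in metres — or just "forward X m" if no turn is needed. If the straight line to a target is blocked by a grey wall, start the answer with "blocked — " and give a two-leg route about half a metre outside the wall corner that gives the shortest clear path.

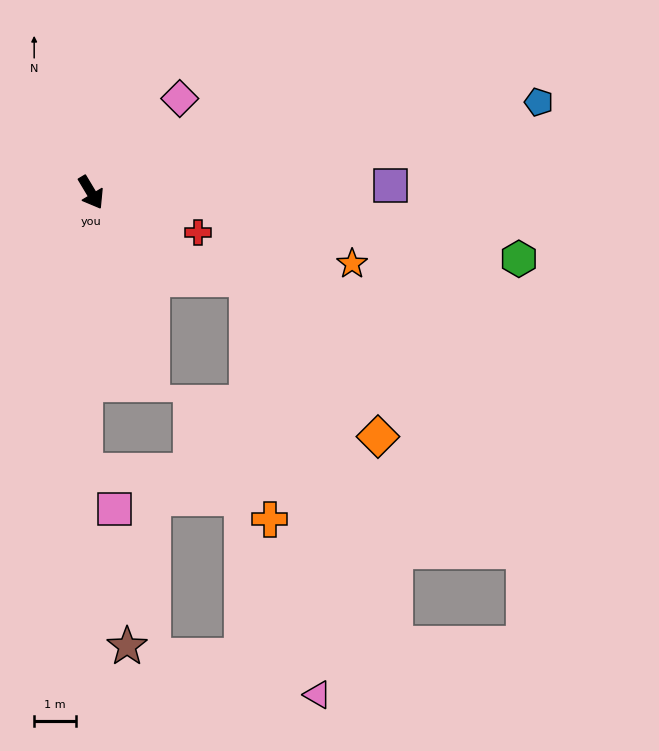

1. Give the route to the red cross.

turn left 38°, forward 2.7 m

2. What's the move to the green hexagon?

turn left 50°, forward 10.3 m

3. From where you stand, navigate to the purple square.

turn left 60°, forward 7.2 m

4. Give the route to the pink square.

blocked — turn right 32°, forward 6.6 m, then turn left 39°, forward 1.1 m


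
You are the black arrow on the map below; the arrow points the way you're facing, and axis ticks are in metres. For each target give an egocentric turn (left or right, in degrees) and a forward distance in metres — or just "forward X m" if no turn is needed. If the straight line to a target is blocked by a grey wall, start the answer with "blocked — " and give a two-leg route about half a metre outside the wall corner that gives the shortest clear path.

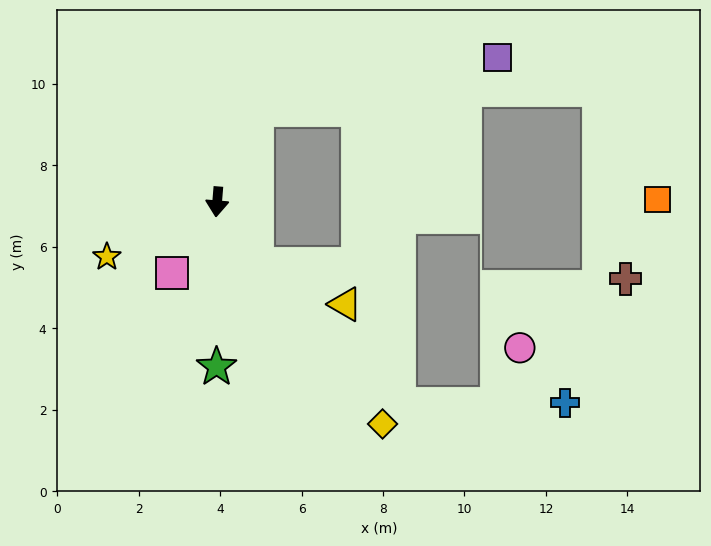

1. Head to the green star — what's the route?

turn left 4°, forward 4.0 m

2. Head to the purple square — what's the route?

blocked — turn left 162°, forward 2.5 m, then turn right 55°, forward 6.0 m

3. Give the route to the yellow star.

turn right 59°, forward 3.0 m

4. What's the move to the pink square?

turn right 28°, forward 2.1 m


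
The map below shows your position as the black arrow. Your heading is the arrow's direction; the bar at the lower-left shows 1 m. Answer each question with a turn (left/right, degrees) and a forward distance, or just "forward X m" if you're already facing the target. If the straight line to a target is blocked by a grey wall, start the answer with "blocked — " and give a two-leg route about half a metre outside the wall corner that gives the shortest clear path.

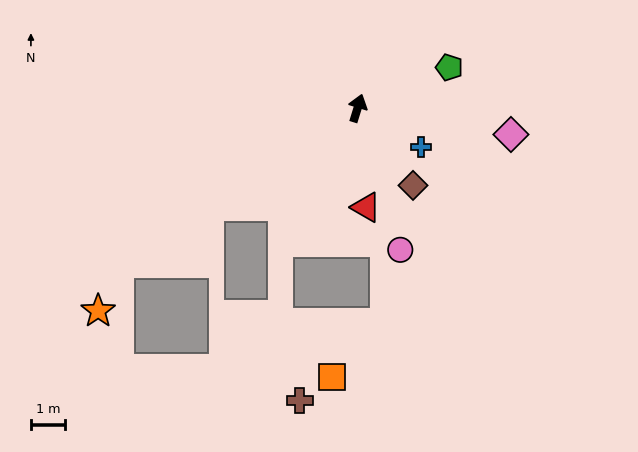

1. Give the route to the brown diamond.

turn right 127°, forward 2.8 m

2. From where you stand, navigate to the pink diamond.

turn right 83°, forward 4.5 m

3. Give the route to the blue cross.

turn right 104°, forward 2.1 m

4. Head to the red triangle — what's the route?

turn right 158°, forward 2.9 m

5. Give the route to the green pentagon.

turn right 49°, forward 2.9 m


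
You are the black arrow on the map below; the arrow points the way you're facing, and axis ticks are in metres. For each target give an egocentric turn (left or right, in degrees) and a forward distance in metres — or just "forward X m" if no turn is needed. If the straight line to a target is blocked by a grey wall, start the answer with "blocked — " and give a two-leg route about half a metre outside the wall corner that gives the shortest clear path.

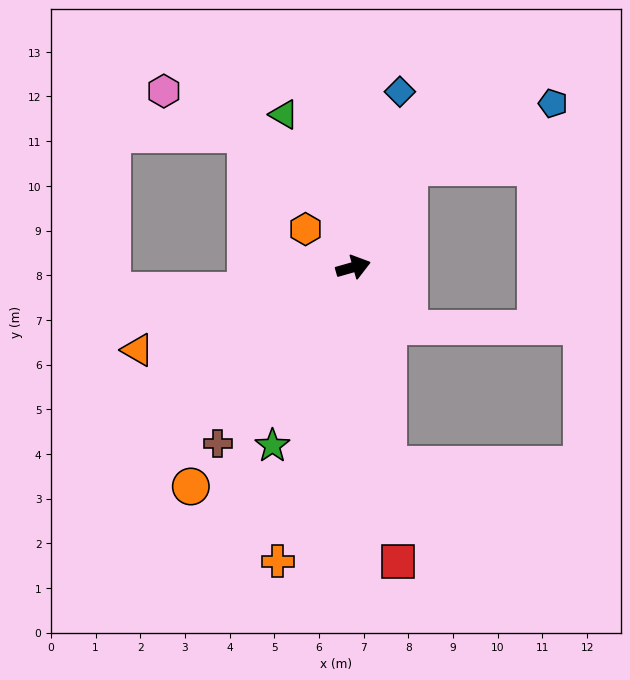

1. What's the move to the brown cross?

turn right 143°, forward 5.0 m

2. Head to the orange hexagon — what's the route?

turn left 125°, forward 1.4 m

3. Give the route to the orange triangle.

turn right 175°, forward 5.2 m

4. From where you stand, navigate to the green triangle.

turn left 99°, forward 3.8 m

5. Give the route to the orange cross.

turn right 120°, forward 6.8 m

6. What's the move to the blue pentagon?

blocked — turn left 45°, forward 2.6 m, then turn right 37°, forward 3.5 m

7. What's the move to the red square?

turn right 97°, forward 6.7 m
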